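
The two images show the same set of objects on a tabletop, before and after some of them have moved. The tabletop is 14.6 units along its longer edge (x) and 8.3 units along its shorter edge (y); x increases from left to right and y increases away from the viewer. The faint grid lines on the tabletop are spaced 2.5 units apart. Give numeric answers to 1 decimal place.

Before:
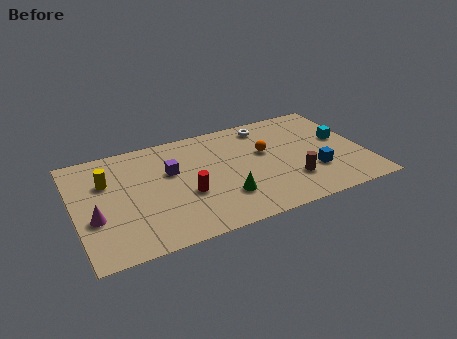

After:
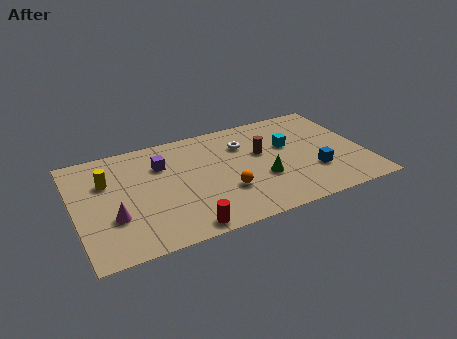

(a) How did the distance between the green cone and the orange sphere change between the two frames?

-1.7

Before: roughly 3.6 units apart; after: 1.9. That's 1.7 units closer together.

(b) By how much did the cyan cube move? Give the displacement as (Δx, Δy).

(-2.7, 0.4)

The cyan cube was at about (13.6, 4.7) and moved to about (10.9, 5.1).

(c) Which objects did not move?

the yellow cylinder and the blue cube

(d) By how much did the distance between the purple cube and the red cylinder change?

+3.0

Before: roughly 2.1 units apart; after: 5.1. That's 3.0 units further apart.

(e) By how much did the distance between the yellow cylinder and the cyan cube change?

-2.7

Before: roughly 11.9 units apart; after: 9.2. That's 2.7 units closer together.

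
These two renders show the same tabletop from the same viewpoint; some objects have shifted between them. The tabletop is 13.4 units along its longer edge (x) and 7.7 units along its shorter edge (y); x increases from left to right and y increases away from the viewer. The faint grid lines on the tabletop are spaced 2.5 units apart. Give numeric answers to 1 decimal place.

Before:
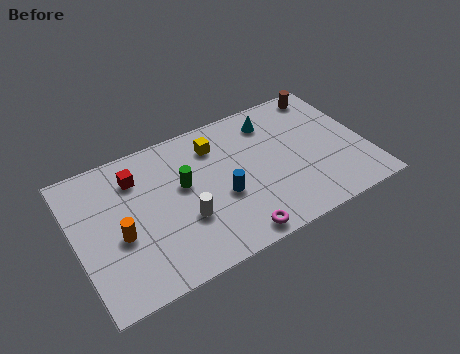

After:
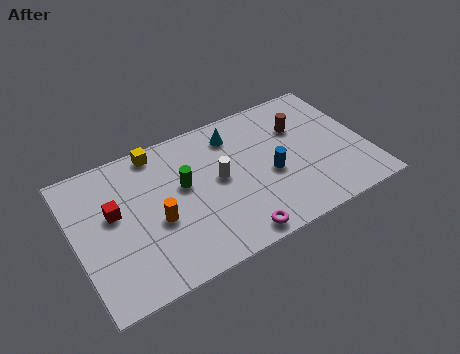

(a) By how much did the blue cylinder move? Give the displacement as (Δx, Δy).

(2.3, 0.2)

The blue cylinder started near (6.6, 3.1) and ended near (8.9, 3.3).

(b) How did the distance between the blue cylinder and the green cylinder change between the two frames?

+2.0

The distance was about 2.1 in the first image and 4.1 in the second, so they moved 2.0 units further apart.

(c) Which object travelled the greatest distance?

the yellow cube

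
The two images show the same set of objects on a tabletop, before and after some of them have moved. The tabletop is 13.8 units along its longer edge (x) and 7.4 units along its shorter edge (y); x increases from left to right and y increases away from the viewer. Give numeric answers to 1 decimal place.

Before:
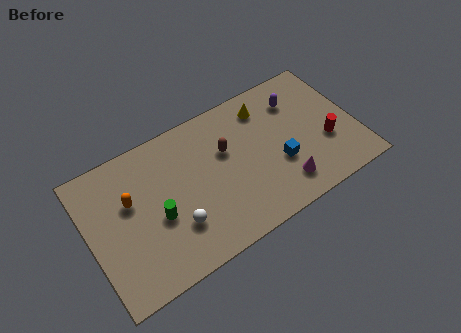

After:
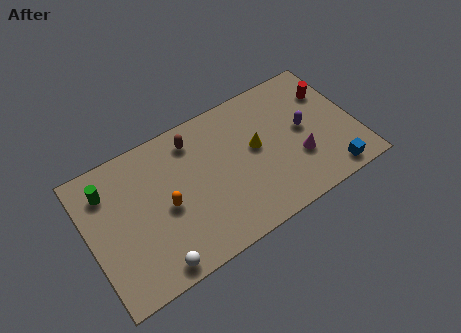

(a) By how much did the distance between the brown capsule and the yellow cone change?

+1.0

The distance was about 2.6 in the first image and 3.6 in the second, so they moved 1.0 units further apart.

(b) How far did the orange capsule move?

2.1

The orange capsule was near (2.2, 4.6) before and (3.9, 3.4) after, so it travelled √(1.7² + 1.2²) ≈ 2.1 units.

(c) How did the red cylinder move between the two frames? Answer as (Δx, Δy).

(0.6, 2.6)

The red cylinder was at about (12.2, 2.7) and moved to about (12.8, 5.3).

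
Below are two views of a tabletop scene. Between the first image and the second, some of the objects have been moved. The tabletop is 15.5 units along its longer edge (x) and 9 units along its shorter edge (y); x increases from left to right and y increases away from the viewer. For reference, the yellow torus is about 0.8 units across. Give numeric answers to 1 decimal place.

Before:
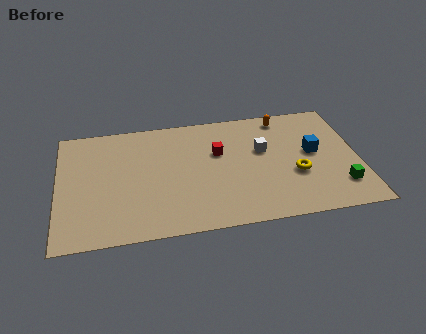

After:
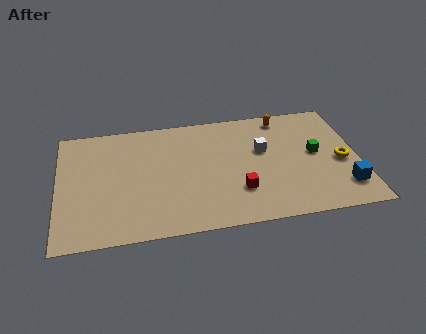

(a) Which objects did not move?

the orange capsule and the white cube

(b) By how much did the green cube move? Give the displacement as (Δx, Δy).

(-1.1, 2.7)

From the two frames, the green cube sits at roughly (14.4, 2.1) before and (13.3, 4.8) after.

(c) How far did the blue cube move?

3.2

From (13.2, 4.9) to (14.6, 2.0), the blue cube covered √(1.4² + 2.9²) ≈ 3.2 units.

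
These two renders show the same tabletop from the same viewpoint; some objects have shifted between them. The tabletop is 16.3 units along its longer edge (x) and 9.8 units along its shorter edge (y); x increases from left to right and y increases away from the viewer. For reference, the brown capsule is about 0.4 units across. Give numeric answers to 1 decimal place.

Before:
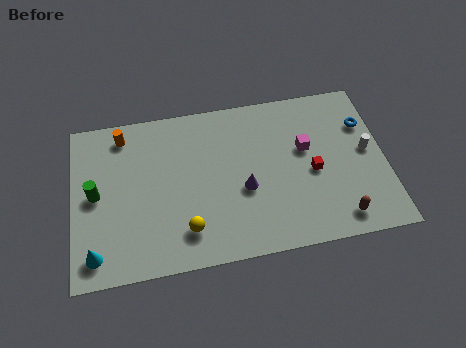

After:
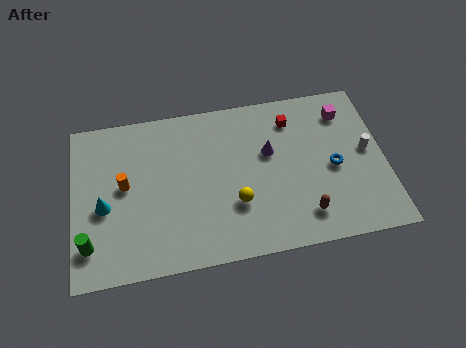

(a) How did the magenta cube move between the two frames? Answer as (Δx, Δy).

(2.2, 1.9)

From the two frames, the magenta cube sits at roughly (12.2, 5.9) before and (14.4, 7.8) after.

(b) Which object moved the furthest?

the red cube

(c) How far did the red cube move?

3.5

From (12.5, 4.4) to (11.6, 7.8), the red cube covered √(0.9² + 3.4²) ≈ 3.5 units.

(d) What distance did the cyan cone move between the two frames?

2.7

The cyan cone was near (1.1, 1.5) before and (1.6, 4.2) after, so it travelled √(0.5² + 2.7²) ≈ 2.7 units.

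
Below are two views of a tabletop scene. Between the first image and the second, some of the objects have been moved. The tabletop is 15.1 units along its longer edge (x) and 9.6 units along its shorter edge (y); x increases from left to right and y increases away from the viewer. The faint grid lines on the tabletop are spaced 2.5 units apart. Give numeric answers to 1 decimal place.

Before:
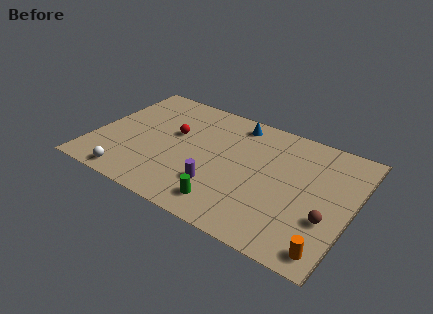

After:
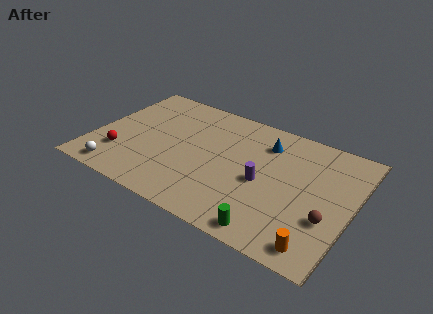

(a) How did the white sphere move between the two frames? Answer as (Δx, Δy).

(-0.8, 0.1)

From the two frames, the white sphere sits at roughly (2.7, 1.0) before and (1.9, 1.1) after.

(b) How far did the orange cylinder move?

0.6

The orange cylinder was near (14.2, 1.2) before and (13.6, 1.2) after, so it travelled √(0.6² + 0.0²) ≈ 0.6 units.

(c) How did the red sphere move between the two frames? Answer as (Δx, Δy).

(-2.7, -3.1)

The red sphere started near (4.5, 5.7) and ended near (1.8, 2.6).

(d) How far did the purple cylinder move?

2.9

The purple cylinder moved from about (7.6, 2.7) to (10.0, 4.3), a distance of √(2.4² + 1.6²) ≈ 2.9.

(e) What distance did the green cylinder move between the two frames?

2.8

The green cylinder moved from about (8.3, 1.6) to (11.0, 1.0), a distance of √(2.7² + 0.6²) ≈ 2.8.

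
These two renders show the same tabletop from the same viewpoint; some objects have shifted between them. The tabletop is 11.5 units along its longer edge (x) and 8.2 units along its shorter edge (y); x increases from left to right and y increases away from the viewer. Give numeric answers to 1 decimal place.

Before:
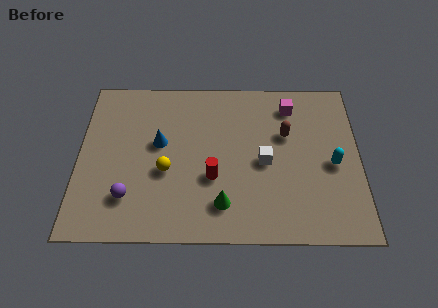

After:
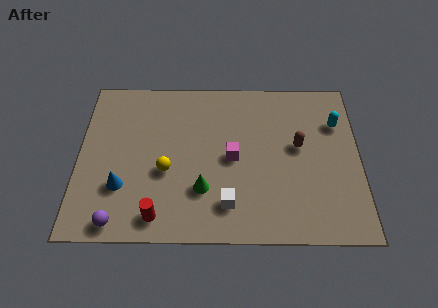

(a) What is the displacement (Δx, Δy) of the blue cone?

(-1.5, -2.2)

The blue cone was at about (3.3, 4.7) and moved to about (1.8, 2.5).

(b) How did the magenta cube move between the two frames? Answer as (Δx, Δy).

(-2.4, -2.7)

From the two frames, the magenta cube sits at roughly (8.7, 6.7) before and (6.3, 4.0) after.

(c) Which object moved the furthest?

the magenta cube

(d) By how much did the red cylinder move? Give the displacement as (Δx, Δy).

(-2.2, -1.9)

The red cylinder started near (5.5, 3.0) and ended near (3.3, 1.1).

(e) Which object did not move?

the yellow sphere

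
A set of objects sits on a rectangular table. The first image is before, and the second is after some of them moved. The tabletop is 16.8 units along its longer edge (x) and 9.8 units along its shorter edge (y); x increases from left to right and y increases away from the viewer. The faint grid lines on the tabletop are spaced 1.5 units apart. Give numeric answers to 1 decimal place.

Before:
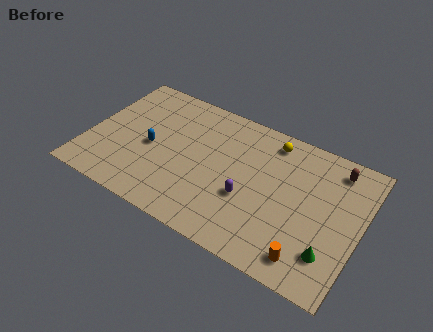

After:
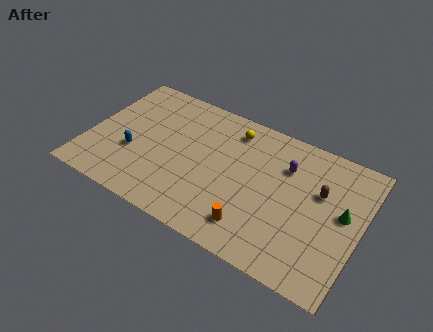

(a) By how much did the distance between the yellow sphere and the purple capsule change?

-1.1

They were about 4.8 units apart before and 3.7 after — 1.1 units closer together.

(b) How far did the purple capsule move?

3.8

From (10.1, 3.7) to (12.0, 7.0), the purple capsule covered √(1.9² + 3.3²) ≈ 3.8 units.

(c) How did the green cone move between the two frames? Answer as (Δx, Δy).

(0.4, 3.0)

The green cone started near (15.3, 2.4) and ended near (15.7, 5.4).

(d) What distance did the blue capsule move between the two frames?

1.3

From (3.9, 4.5) to (2.9, 3.6), the blue capsule covered √(1.0² + 0.9²) ≈ 1.3 units.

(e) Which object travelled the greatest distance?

the purple capsule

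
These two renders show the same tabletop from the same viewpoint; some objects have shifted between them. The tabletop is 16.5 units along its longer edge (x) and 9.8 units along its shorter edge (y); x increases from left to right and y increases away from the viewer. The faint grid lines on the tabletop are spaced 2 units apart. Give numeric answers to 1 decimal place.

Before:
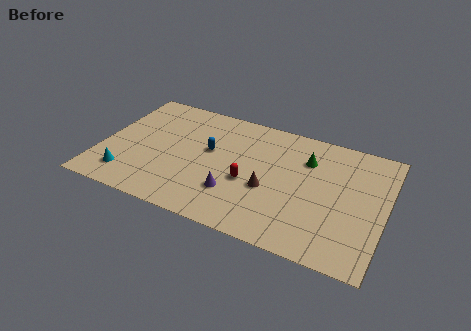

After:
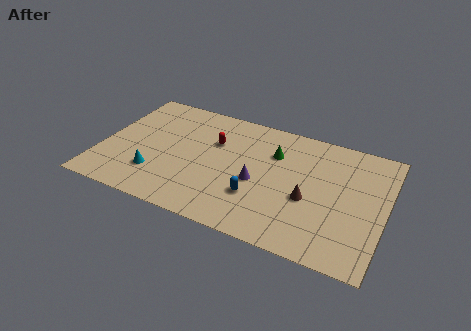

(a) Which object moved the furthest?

the blue capsule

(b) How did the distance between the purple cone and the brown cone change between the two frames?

+0.8

They were about 2.2 units apart before and 3.0 after — 0.8 units further apart.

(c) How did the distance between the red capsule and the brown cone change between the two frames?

+5.1

The distance was about 1.2 in the first image and 6.3 in the second, so they moved 5.1 units further apart.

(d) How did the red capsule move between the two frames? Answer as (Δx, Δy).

(-2.3, 2.5)

The red capsule was at about (8.7, 4.0) and moved to about (6.4, 6.5).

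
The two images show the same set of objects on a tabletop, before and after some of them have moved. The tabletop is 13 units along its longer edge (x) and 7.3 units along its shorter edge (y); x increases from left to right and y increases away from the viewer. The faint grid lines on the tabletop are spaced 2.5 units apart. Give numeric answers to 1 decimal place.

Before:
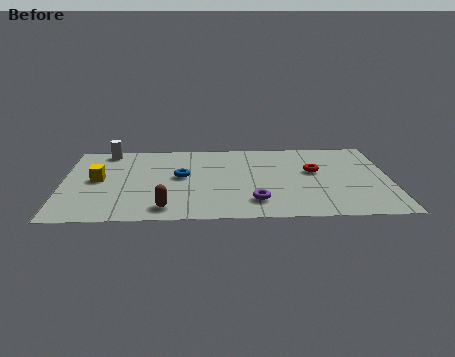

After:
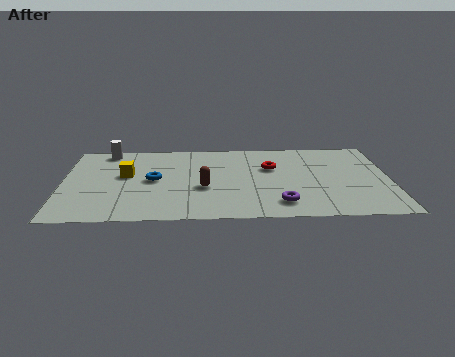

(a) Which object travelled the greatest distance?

the brown capsule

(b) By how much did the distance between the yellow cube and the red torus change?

-2.8

Before: roughly 8.6 units apart; after: 5.8. That's 2.8 units closer together.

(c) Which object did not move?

the white cylinder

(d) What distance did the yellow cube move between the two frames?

1.2

The yellow cube was near (1.4, 3.8) before and (2.5, 4.2) after, so it travelled √(1.1² + 0.4²) ≈ 1.2 units.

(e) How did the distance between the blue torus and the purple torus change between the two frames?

+1.7

The distance was about 3.8 in the first image and 5.5 in the second, so they moved 1.7 units further apart.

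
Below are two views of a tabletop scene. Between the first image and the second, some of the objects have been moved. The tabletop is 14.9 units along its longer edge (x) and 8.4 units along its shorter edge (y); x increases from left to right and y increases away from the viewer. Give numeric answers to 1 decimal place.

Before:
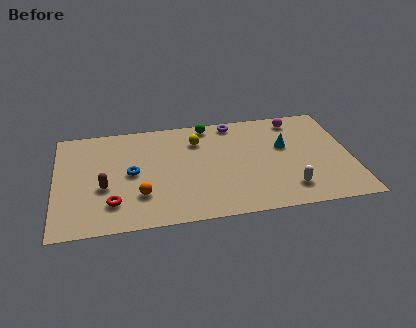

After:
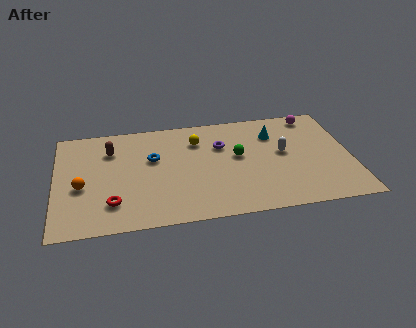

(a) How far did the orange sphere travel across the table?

3.1

The orange sphere moved from about (4.2, 2.4) to (1.3, 3.5), a distance of √(2.9² + 1.1²) ≈ 3.1.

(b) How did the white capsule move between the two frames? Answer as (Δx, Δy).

(-0.1, 2.9)

The white capsule was at about (11.6, 1.7) and moved to about (11.5, 4.6).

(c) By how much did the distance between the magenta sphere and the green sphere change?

+0.3

They were about 4.5 units apart before and 4.8 after — 0.3 units further apart.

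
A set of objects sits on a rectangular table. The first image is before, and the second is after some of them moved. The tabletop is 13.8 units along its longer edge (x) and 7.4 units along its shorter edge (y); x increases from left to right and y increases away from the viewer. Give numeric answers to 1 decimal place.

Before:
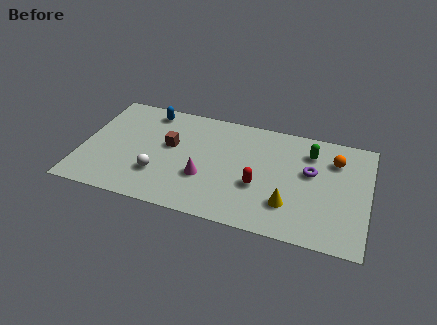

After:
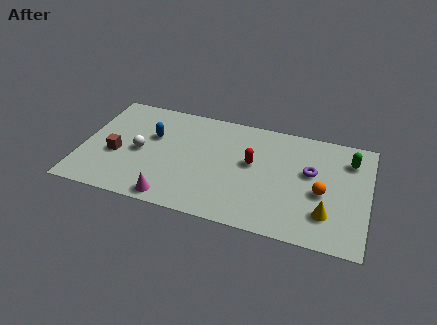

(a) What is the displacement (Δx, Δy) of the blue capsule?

(0.3, -1.7)

The blue capsule was at about (3.0, 6.4) and moved to about (3.3, 4.7).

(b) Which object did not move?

the purple torus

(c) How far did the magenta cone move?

2.3

The magenta cone moved from about (6.0, 2.6) to (4.6, 0.8), a distance of √(1.4² + 1.8²) ≈ 2.3.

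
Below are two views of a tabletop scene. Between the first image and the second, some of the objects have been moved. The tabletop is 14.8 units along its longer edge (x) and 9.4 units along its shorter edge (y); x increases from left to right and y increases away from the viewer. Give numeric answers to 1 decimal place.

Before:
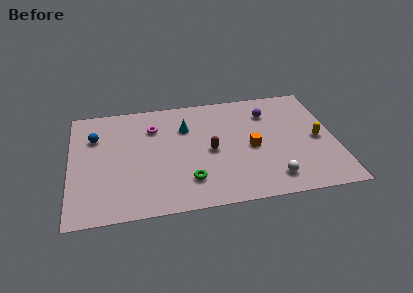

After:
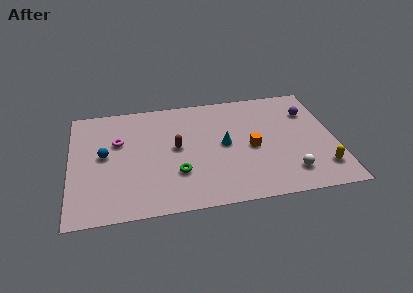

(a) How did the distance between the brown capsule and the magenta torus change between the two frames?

-0.6

They were about 4.0 units apart before and 3.4 after — 0.6 units closer together.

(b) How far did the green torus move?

0.9

The green torus was near (6.5, 2.2) before and (5.9, 2.9) after, so it travelled √(0.6² + 0.7²) ≈ 0.9 units.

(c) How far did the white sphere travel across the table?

1.0

From (11.1, 1.6) to (12.1, 1.9), the white sphere covered √(1.0² + 0.3²) ≈ 1.0 units.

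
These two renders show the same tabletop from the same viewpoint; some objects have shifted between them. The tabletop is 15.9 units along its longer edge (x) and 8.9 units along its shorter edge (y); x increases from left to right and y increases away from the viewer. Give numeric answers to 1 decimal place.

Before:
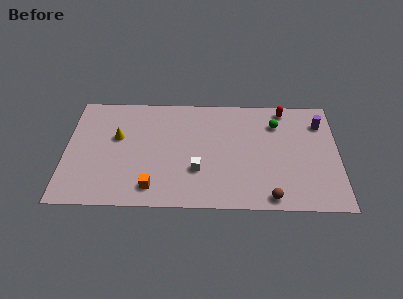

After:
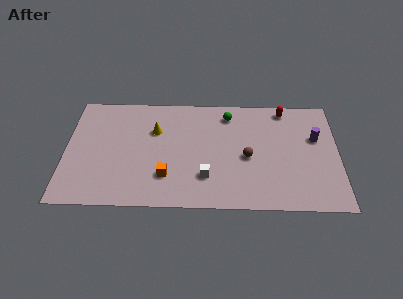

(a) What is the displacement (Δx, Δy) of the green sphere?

(-2.8, 0.7)

From the two frames, the green sphere sits at roughly (12.3, 6.7) before and (9.5, 7.4) after.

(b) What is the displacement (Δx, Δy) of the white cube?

(0.5, -0.5)

The white cube started near (7.7, 2.9) and ended near (8.2, 2.4).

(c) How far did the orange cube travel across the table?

1.2

The orange cube was near (5.1, 1.5) before and (5.9, 2.4) after, so it travelled √(0.8² + 0.9²) ≈ 1.2 units.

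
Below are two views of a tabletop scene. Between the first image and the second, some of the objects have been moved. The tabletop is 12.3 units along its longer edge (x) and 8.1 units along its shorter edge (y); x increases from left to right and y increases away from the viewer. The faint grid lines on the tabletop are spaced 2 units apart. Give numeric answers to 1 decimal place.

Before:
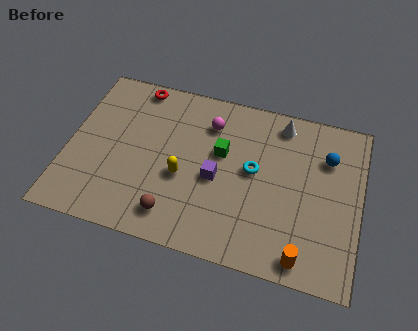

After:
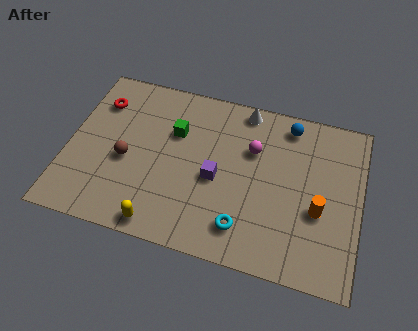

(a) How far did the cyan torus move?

2.8

The cyan torus was near (7.8, 4.4) before and (7.6, 1.6) after, so it travelled √(0.2² + 2.8²) ≈ 2.8 units.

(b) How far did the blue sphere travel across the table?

2.1

From (10.8, 5.8) to (9.1, 7.0), the blue sphere covered √(1.7² + 1.2²) ≈ 2.1 units.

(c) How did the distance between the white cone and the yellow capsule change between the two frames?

+1.8

Before: roughly 5.4 units apart; after: 7.2. That's 1.8 units further apart.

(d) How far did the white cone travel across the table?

1.6

From (8.8, 7.0) to (7.2, 7.3), the white cone covered √(1.6² + 0.3²) ≈ 1.6 units.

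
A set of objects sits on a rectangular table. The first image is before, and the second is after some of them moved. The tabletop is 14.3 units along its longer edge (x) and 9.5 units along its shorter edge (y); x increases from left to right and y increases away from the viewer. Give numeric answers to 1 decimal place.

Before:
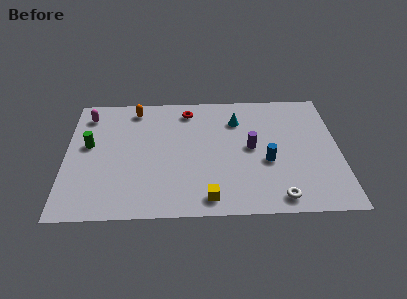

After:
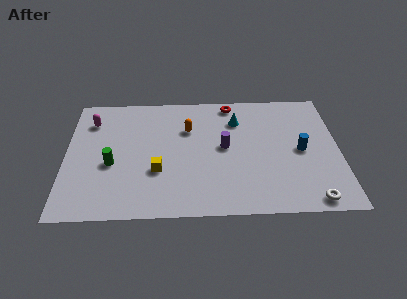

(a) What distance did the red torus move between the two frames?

2.4

The red torus moved from about (6.4, 8.0) to (8.7, 8.5), a distance of √(2.3² + 0.5²) ≈ 2.4.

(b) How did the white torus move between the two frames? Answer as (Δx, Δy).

(1.7, -0.2)

From the two frames, the white torus sits at roughly (11.0, 1.1) before and (12.7, 0.9) after.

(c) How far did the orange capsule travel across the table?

3.3

The orange capsule was near (3.6, 8.2) before and (6.4, 6.5) after, so it travelled √(2.8² + 1.7²) ≈ 3.3 units.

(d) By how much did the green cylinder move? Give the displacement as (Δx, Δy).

(1.2, -1.5)

The green cylinder started near (1.2, 5.4) and ended near (2.4, 3.9).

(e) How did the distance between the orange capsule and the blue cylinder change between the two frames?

-2.0

Before: roughly 8.2 units apart; after: 6.2. That's 2.0 units closer together.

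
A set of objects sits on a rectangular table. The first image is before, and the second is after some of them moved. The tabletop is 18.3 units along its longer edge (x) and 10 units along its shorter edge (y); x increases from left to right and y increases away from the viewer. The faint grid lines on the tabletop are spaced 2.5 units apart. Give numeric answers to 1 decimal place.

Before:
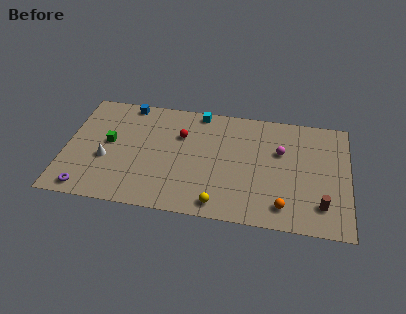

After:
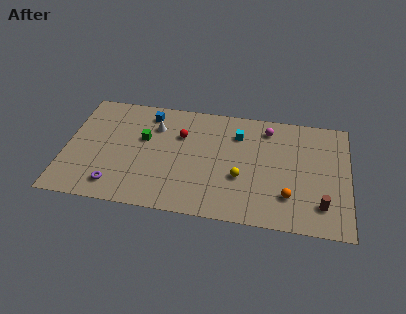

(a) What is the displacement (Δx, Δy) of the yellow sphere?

(1.3, 2.5)

The yellow sphere started near (10.1, 1.2) and ended near (11.4, 3.7).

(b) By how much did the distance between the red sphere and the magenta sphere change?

-0.7

The distance was about 6.5 in the first image and 5.8 in the second, so they moved 0.7 units closer together.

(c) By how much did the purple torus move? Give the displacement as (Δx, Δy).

(1.8, 0.6)

The purple torus was at about (1.6, 1.1) and moved to about (3.4, 1.7).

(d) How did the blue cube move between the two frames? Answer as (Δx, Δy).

(1.4, -0.7)

From the two frames, the blue cube sits at roughly (3.8, 9.1) before and (5.2, 8.4) after.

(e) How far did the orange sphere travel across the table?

0.9

The orange sphere moved from about (14.2, 1.7) to (14.5, 2.6), a distance of √(0.3² + 0.9²) ≈ 0.9.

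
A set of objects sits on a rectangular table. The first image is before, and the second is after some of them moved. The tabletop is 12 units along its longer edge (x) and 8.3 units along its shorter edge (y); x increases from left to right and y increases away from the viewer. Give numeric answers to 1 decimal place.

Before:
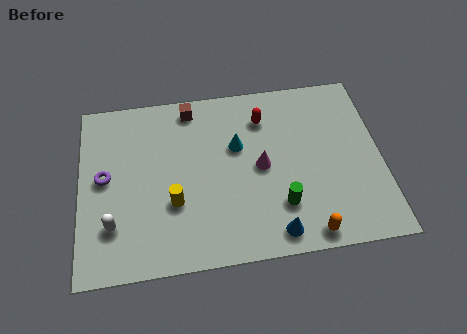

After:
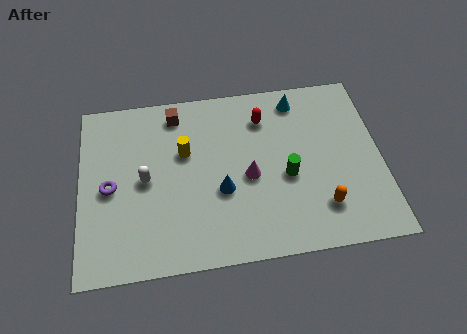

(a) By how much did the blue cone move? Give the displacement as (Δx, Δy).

(-2.0, 2.2)

From the two frames, the blue cone sits at roughly (7.6, 1.0) before and (5.6, 3.2) after.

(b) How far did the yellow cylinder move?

2.4

The yellow cylinder moved from about (3.7, 2.9) to (4.2, 5.2), a distance of √(0.5² + 2.3²) ≈ 2.4.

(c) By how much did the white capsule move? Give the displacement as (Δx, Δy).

(1.3, 1.9)

The white capsule was at about (1.3, 2.2) and moved to about (2.6, 4.1).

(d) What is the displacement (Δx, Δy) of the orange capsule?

(0.6, 1.1)

The orange capsule was at about (8.9, 0.8) and moved to about (9.5, 1.9).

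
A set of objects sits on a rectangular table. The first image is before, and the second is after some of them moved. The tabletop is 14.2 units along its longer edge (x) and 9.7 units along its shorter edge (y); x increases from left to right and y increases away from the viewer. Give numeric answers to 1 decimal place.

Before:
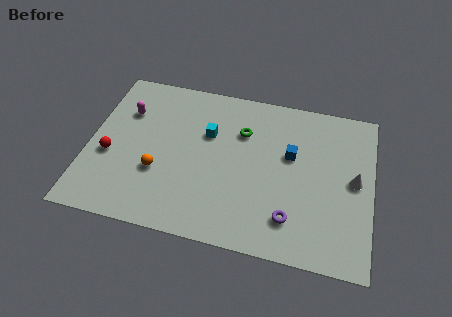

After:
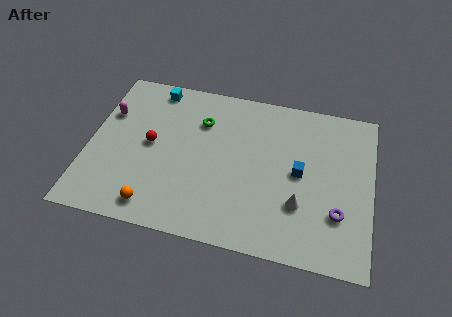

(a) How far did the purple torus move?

2.4

The purple torus moved from about (10.3, 2.1) to (12.6, 2.9), a distance of √(2.3² + 0.8²) ≈ 2.4.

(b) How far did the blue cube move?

1.1

From (10.1, 5.9) to (10.6, 4.9), the blue cube covered √(0.5² + 1.0²) ≈ 1.1 units.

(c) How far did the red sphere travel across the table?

2.3

The red sphere was near (1.1, 3.9) before and (3.1, 5.0) after, so it travelled √(2.0² + 1.1²) ≈ 2.3 units.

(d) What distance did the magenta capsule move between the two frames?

0.9

The magenta capsule was near (1.7, 6.8) before and (0.8, 6.5) after, so it travelled √(0.9² + 0.3²) ≈ 0.9 units.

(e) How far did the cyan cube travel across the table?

3.7

The cyan cube moved from about (5.9, 6.3) to (3.0, 8.6), a distance of √(2.9² + 2.3²) ≈ 3.7.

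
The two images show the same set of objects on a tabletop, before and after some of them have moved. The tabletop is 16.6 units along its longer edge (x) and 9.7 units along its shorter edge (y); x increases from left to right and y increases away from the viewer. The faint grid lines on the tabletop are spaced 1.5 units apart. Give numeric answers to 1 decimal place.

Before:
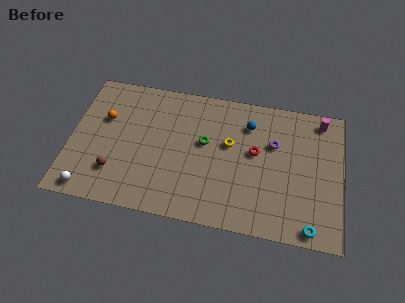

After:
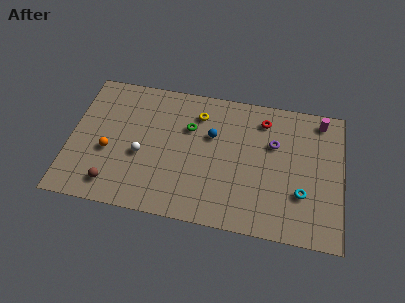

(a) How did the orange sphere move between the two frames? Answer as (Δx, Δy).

(0.4, -2.3)

The orange sphere was at about (2.0, 6.2) and moved to about (2.4, 3.9).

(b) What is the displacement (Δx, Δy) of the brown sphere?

(-0.1, -0.9)

The brown sphere started near (2.9, 2.5) and ended near (2.8, 1.6).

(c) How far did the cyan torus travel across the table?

2.3

From (14.8, 0.9) to (14.2, 3.1), the cyan torus covered √(0.6² + 2.2²) ≈ 2.3 units.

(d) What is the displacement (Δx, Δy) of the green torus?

(-1.0, 0.9)

The green torus was at about (8.2, 5.6) and moved to about (7.2, 6.5).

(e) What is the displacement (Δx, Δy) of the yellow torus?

(-2.0, 1.8)

The yellow torus started near (9.7, 5.8) and ended near (7.7, 7.6).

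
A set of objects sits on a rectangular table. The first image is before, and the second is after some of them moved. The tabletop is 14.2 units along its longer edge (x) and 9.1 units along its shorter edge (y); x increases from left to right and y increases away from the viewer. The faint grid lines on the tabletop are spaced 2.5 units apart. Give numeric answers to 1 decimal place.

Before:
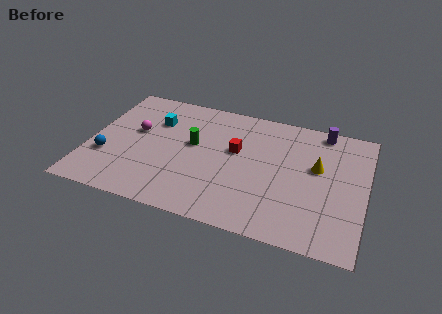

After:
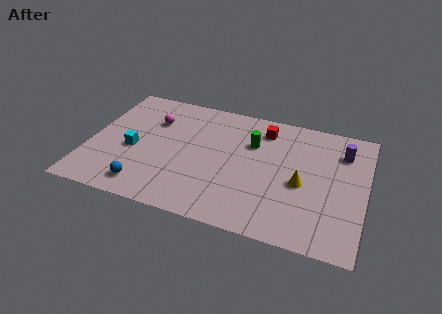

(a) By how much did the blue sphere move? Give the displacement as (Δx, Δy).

(2.2, -1.6)

From the two frames, the blue sphere sits at roughly (1.0, 3.0) before and (3.2, 1.4) after.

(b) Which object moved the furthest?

the green cylinder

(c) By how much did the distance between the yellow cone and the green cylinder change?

-2.9

Before: roughly 6.4 units apart; after: 3.5. That's 2.9 units closer together.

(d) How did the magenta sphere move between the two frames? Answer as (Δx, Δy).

(0.8, 1.1)

The magenta sphere was at about (2.3, 5.3) and moved to about (3.1, 6.4).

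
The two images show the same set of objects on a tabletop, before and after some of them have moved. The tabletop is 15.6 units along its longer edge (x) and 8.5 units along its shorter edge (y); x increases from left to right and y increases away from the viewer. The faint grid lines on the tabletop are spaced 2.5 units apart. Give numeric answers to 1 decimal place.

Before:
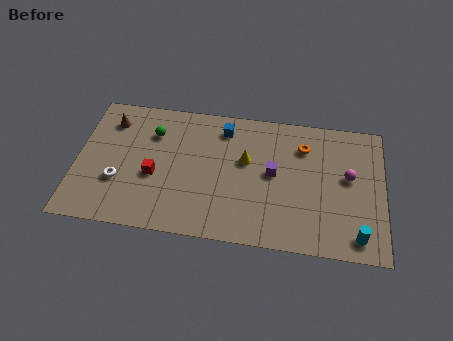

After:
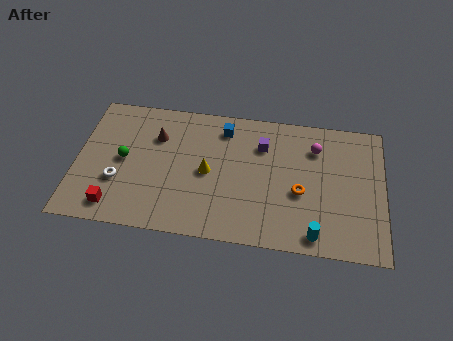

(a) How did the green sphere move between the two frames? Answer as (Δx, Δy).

(-1.4, -1.9)

The green sphere started near (3.8, 6.2) and ended near (2.4, 4.3).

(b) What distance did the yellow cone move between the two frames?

2.1

The yellow cone was near (8.6, 5.1) before and (6.7, 4.1) after, so it travelled √(1.9² + 1.0²) ≈ 2.1 units.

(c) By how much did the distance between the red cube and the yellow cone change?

+0.5

Before: roughly 4.9 units apart; after: 5.4. That's 0.5 units further apart.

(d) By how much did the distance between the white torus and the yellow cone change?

-2.1

Before: roughly 6.8 units apart; after: 4.7. That's 2.1 units closer together.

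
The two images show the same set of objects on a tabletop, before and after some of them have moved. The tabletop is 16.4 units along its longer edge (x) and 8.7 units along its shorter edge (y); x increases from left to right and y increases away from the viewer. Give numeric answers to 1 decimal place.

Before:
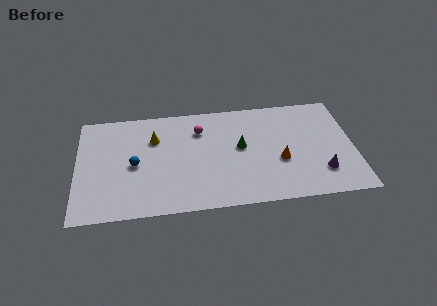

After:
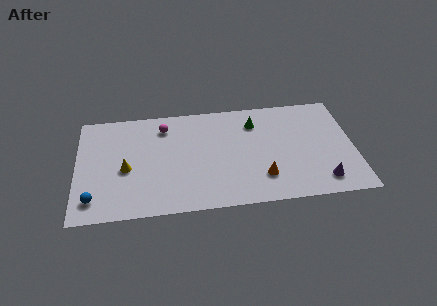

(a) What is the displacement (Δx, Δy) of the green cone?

(0.9, 1.9)

From the two frames, the green cone sits at roughly (9.7, 4.8) before and (10.6, 6.7) after.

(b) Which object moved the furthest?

the blue sphere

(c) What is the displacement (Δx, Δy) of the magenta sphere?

(-2.1, 0.5)

From the two frames, the magenta sphere sits at roughly (7.3, 6.5) before and (5.2, 7.0) after.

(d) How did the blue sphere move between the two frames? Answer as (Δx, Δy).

(-2.4, -2.5)

The blue sphere started near (3.4, 4.1) and ended near (1.0, 1.6).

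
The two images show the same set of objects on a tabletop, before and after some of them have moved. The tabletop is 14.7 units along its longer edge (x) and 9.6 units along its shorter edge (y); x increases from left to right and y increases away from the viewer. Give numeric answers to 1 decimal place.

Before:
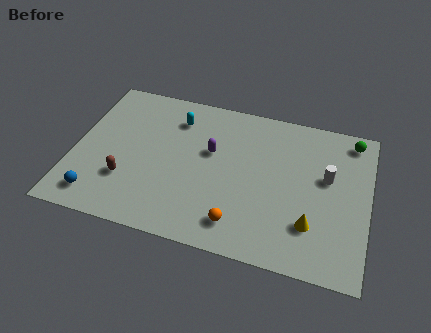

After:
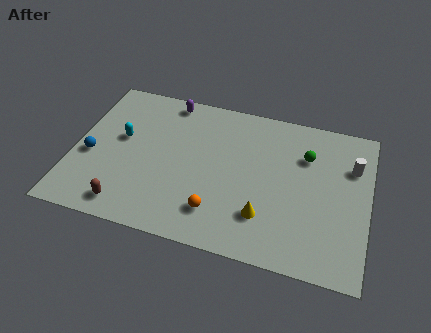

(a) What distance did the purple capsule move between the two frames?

3.7

The purple capsule moved from about (6.8, 5.8) to (4.4, 8.6), a distance of √(2.4² + 2.8²) ≈ 3.7.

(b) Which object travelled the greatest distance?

the purple capsule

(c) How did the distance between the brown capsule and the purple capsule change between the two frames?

+2.5

They were about 4.9 units apart before and 7.4 after — 2.5 units further apart.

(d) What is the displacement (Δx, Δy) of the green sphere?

(-2.2, -1.6)

The green sphere was at about (13.7, 8.4) and moved to about (11.5, 6.8).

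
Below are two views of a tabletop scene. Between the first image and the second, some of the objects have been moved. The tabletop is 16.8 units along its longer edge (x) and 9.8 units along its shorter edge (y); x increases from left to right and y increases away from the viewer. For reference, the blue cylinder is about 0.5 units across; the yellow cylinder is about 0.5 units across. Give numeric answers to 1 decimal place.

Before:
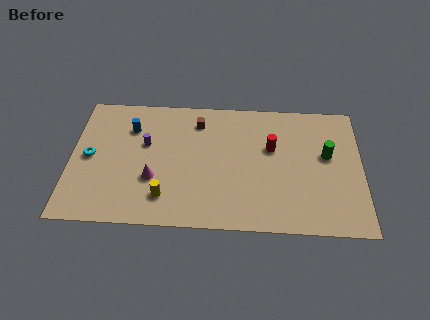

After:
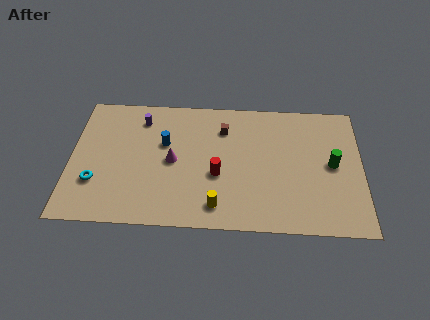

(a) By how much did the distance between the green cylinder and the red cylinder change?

+3.5

They were about 3.2 units apart before and 6.7 after — 3.5 units further apart.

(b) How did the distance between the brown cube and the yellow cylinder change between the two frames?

-0.3

The distance was about 6.1 in the first image and 5.8 in the second, so they moved 0.3 units closer together.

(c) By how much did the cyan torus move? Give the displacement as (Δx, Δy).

(0.4, -1.9)

From the two frames, the cyan torus sits at roughly (1.1, 4.9) before and (1.5, 3.0) after.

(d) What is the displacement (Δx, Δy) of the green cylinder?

(0.3, -0.7)

The green cylinder started near (14.8, 5.7) and ended near (15.1, 5.0).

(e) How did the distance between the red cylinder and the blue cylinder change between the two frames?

-4.5

Before: roughly 8.3 units apart; after: 3.8. That's 4.5 units closer together.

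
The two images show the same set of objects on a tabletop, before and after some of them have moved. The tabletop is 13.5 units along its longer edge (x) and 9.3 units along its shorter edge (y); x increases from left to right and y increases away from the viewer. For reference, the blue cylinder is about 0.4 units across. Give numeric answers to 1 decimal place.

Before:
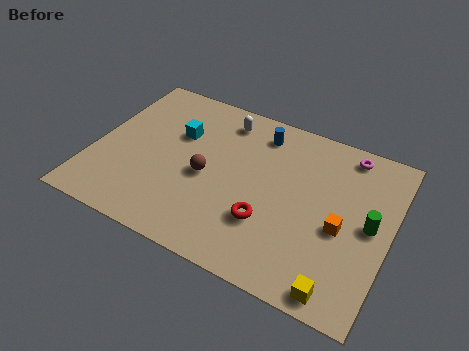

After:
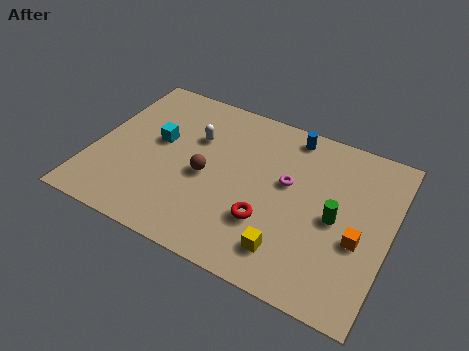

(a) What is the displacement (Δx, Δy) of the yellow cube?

(-2.4, 0.9)

The yellow cube started near (11.7, 0.9) and ended near (9.3, 1.8).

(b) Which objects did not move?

the red torus and the brown sphere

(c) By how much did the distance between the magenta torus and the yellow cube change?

-3.7

Before: roughly 7.3 units apart; after: 3.6. That's 3.7 units closer together.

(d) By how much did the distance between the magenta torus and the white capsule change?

-1.2

The distance was about 5.7 in the first image and 4.5 in the second, so they moved 1.2 units closer together.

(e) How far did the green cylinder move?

1.5

From (12.6, 4.7) to (11.1, 4.4), the green cylinder covered √(1.5² + 0.3²) ≈ 1.5 units.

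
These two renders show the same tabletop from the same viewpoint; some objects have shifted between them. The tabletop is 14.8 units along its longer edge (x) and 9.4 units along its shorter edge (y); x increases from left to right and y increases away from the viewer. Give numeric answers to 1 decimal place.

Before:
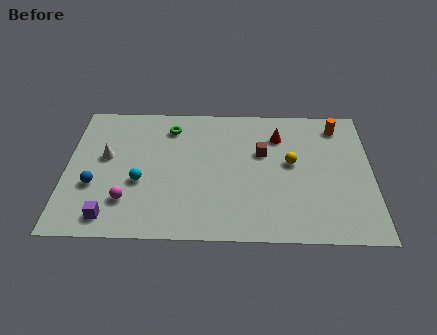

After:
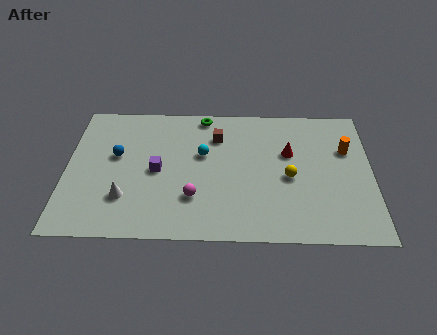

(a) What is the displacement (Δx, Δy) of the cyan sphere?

(3.0, 2.0)

The cyan sphere was at about (3.6, 3.7) and moved to about (6.6, 5.7).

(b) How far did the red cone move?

1.3

The red cone moved from about (10.3, 7.1) to (10.8, 5.9), a distance of √(0.5² + 1.2²) ≈ 1.3.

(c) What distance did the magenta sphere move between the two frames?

3.2

The magenta sphere moved from about (3.0, 2.4) to (6.2, 2.7), a distance of √(3.2² + 0.3²) ≈ 3.2.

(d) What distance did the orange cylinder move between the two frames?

1.7

The orange cylinder was near (13.2, 7.9) before and (13.6, 6.2) after, so it travelled √(0.4² + 1.7²) ≈ 1.7 units.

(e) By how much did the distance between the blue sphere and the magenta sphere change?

+2.8

Before: roughly 1.9 units apart; after: 4.7. That's 2.8 units further apart.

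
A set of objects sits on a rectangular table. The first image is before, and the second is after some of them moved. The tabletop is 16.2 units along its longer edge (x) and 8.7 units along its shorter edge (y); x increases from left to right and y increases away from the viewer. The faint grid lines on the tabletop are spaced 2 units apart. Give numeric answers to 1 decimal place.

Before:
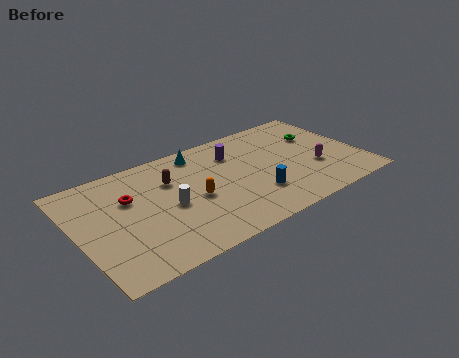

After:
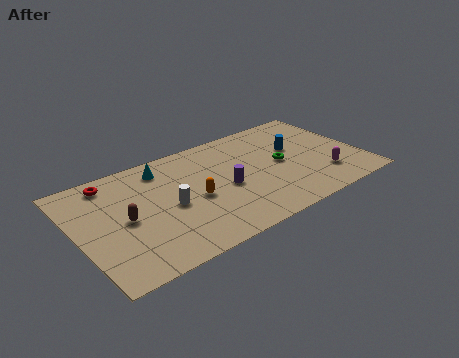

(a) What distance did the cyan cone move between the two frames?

2.2

From (7.4, 7.5) to (5.2, 7.2), the cyan cone covered √(2.2² + 0.3²) ≈ 2.2 units.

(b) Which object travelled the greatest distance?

the blue cylinder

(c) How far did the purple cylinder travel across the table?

2.8

The purple cylinder moved from about (9.3, 6.5) to (8.3, 3.9), a distance of √(1.0² + 2.6²) ≈ 2.8.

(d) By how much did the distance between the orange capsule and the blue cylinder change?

+2.8

The distance was about 3.6 in the first image and 6.4 in the second, so they moved 2.8 units further apart.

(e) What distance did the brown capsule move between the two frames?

3.4

The brown capsule moved from about (5.5, 6.0) to (2.6, 4.2), a distance of √(2.9² + 1.8²) ≈ 3.4.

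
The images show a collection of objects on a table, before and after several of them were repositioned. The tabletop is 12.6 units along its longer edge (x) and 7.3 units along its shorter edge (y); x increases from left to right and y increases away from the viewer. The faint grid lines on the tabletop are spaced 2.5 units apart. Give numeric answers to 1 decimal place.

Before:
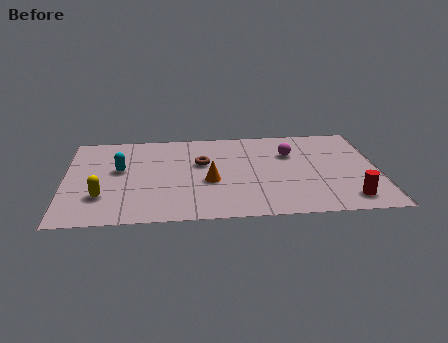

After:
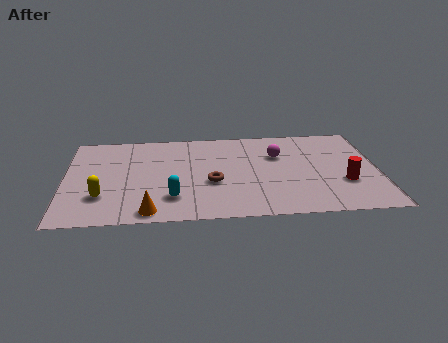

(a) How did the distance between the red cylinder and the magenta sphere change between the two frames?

-0.9

The distance was about 4.4 in the first image and 3.5 in the second, so they moved 0.9 units closer together.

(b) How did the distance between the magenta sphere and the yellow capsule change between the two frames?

-0.5

Before: roughly 8.1 units apart; after: 7.6. That's 0.5 units closer together.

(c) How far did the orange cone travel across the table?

3.3

From (5.8, 3.0) to (3.4, 0.8), the orange cone covered √(2.4² + 2.2²) ≈ 3.3 units.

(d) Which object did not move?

the yellow capsule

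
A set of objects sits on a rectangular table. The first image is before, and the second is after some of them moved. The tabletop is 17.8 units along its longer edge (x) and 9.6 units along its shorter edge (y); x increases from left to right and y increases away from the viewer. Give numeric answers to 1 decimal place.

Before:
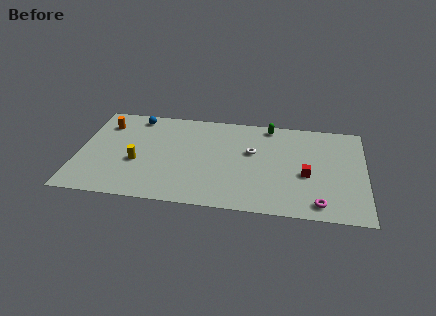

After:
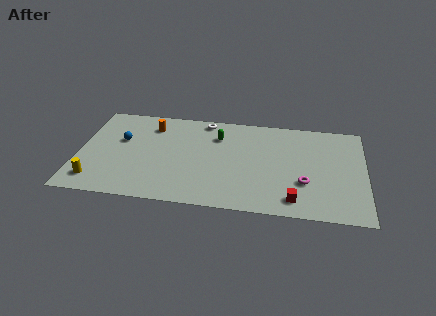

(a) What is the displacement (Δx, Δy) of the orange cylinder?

(2.9, 0.2)

The orange cylinder started near (1.5, 7.4) and ended near (4.4, 7.6).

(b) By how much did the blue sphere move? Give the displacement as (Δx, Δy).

(-0.8, -2.5)

From the two frames, the blue sphere sits at roughly (3.4, 8.4) before and (2.6, 5.9) after.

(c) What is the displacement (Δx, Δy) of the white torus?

(-3.1, 2.8)

From the two frames, the white torus sits at roughly (10.8, 5.8) before and (7.7, 8.6) after.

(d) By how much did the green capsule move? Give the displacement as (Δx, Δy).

(-3.2, -1.5)

From the two frames, the green capsule sits at roughly (11.8, 8.6) before and (8.6, 7.1) after.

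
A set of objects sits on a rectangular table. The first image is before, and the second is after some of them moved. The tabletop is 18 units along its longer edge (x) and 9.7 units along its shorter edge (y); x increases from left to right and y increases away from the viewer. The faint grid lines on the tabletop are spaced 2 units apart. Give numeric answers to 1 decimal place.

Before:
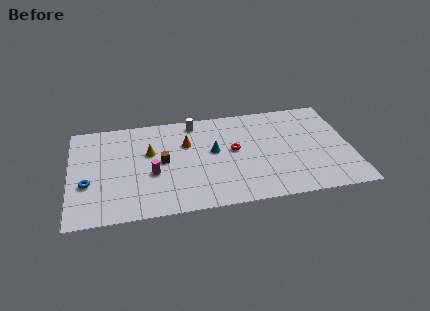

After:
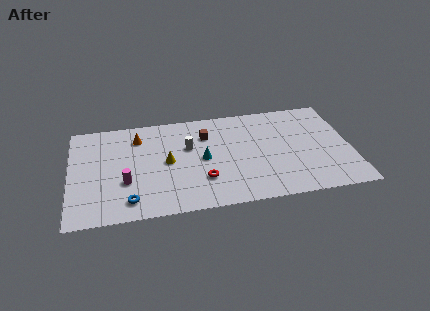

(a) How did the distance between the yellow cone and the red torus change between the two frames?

-2.4

The distance was about 5.4 in the first image and 3.0 in the second, so they moved 2.4 units closer together.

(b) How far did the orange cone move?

3.3

The orange cone was near (7.5, 6.5) before and (4.4, 7.6) after, so it travelled √(3.1² + 1.1²) ≈ 3.3 units.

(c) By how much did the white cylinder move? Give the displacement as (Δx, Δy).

(-0.5, -2.4)

From the two frames, the white cylinder sits at roughly (8.1, 8.5) before and (7.6, 6.1) after.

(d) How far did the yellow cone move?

1.6

From (5.1, 6.0) to (6.2, 4.9), the yellow cone covered √(1.1² + 1.1²) ≈ 1.6 units.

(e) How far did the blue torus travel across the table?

3.3

The blue torus moved from about (1.1, 3.6) to (3.7, 1.6), a distance of √(2.6² + 2.0²) ≈ 3.3.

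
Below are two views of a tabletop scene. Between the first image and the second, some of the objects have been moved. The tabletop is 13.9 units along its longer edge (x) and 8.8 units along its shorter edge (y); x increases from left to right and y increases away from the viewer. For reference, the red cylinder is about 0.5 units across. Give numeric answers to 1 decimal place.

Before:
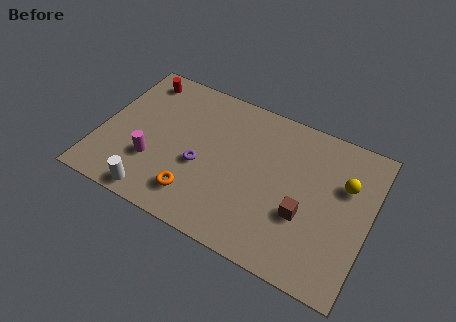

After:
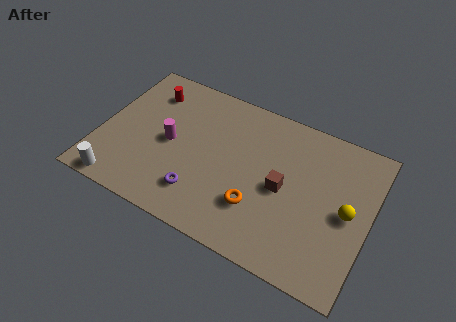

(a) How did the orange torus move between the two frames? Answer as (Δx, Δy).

(3.1, 0.8)

The orange torus started near (5.3, 1.8) and ended near (8.4, 2.6).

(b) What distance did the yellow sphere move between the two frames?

1.5

The yellow sphere moved from about (12.5, 5.8) to (12.8, 4.3), a distance of √(0.3² + 1.5²) ≈ 1.5.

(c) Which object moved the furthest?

the orange torus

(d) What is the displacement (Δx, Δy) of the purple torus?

(0.2, -1.6)

The purple torus started near (5.3, 3.6) and ended near (5.5, 2.0).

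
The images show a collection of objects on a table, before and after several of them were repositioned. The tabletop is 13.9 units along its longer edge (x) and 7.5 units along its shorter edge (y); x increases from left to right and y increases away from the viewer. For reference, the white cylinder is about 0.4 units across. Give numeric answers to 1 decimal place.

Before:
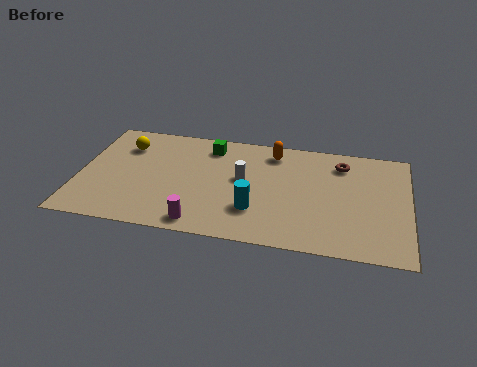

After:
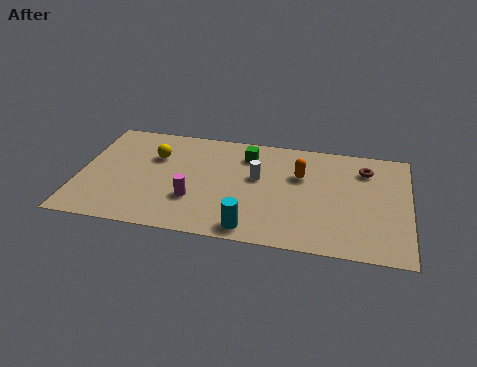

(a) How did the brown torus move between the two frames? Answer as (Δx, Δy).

(1.0, -0.2)

The brown torus started near (11.0, 6.0) and ended near (12.0, 5.8).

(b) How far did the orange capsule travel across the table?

1.8

From (8.1, 6.3) to (9.3, 4.9), the orange capsule covered √(1.2² + 1.4²) ≈ 1.8 units.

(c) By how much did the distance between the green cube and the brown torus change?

-0.6

Before: roughly 5.6 units apart; after: 5.0. That's 0.6 units closer together.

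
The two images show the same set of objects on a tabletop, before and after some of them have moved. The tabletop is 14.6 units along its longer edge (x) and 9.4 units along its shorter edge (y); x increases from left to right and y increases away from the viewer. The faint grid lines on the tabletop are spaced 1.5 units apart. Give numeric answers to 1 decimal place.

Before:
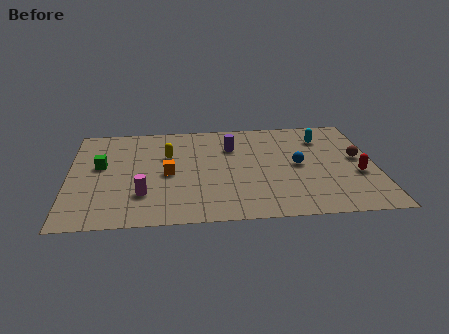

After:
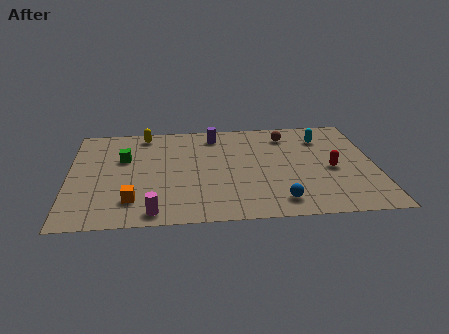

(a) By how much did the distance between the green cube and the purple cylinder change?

-1.6

The distance was about 6.4 in the first image and 4.8 in the second, so they moved 1.6 units closer together.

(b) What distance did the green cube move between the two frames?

1.3

From (1.5, 5.4) to (2.6, 6.0), the green cube covered √(1.1² + 0.6²) ≈ 1.3 units.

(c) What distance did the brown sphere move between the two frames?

4.1

The brown sphere moved from about (13.8, 5.1) to (10.5, 7.6), a distance of √(3.3² + 2.5²) ≈ 4.1.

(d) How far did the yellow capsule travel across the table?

2.5

The yellow capsule was near (4.7, 6.1) before and (3.6, 8.3) after, so it travelled √(1.1² + 2.2²) ≈ 2.5 units.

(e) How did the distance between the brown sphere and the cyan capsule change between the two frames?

-0.9

Before: roughly 2.6 units apart; after: 1.7. That's 0.9 units closer together.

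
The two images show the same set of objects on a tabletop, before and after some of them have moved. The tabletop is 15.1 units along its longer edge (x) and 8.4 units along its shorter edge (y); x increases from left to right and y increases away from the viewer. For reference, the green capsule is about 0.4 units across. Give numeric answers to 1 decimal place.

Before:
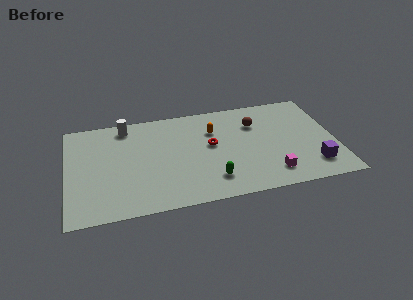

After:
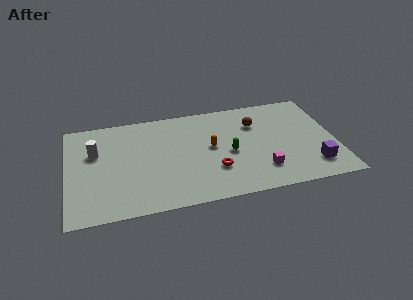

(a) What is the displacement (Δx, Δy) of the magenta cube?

(-0.5, 0.4)

The magenta cube started near (11.3, 1.6) and ended near (10.8, 2.0).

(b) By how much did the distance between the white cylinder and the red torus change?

+1.8

Before: roughly 5.4 units apart; after: 7.2. That's 1.8 units further apart.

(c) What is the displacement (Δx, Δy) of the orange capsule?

(-0.2, -1.4)

From the two frames, the orange capsule sits at roughly (8.3, 5.9) before and (8.1, 4.5) after.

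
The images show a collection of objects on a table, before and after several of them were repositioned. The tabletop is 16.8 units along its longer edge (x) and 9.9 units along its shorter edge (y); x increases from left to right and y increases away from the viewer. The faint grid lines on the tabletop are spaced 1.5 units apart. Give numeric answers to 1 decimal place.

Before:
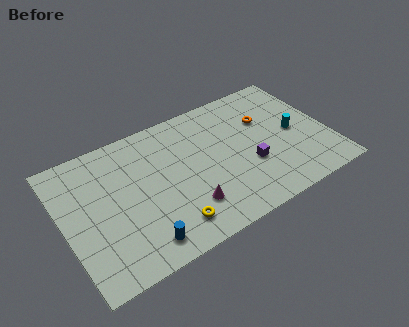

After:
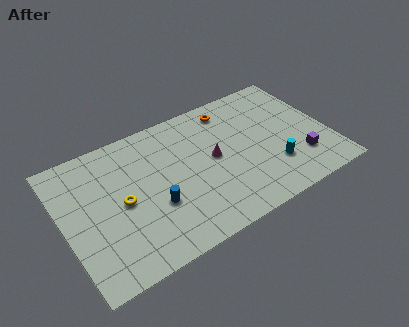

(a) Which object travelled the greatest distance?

the yellow torus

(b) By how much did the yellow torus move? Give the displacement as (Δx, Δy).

(-2.6, 3.0)

The yellow torus was at about (6.2, 1.8) and moved to about (3.6, 4.8).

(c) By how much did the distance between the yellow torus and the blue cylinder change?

+0.3

They were about 1.9 units apart before and 2.2 after — 0.3 units further apart.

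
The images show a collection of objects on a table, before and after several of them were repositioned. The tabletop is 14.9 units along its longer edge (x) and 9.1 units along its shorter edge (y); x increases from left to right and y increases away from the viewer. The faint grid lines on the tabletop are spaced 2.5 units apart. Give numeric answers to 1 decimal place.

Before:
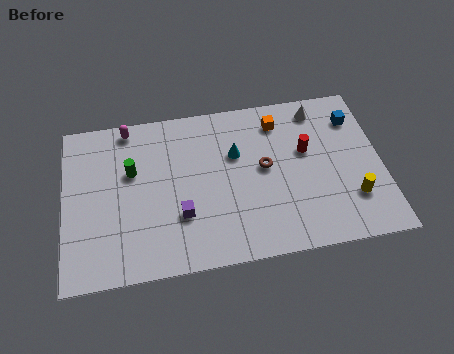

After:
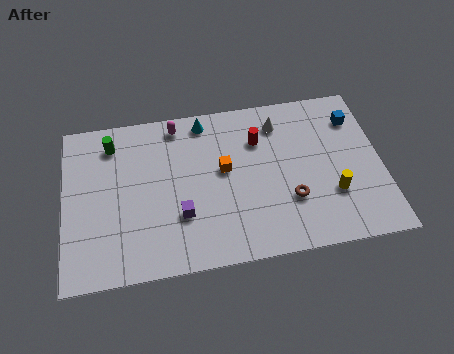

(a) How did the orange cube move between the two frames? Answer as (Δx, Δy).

(-2.7, -2.3)

The orange cube started near (10.2, 7.4) and ended near (7.5, 5.1).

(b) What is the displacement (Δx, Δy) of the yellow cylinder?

(-0.9, 0.4)

The yellow cylinder started near (13.4, 2.5) and ended near (12.5, 2.9).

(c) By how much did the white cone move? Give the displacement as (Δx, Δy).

(-1.9, -0.5)

The white cone started near (12.1, 7.8) and ended near (10.2, 7.3).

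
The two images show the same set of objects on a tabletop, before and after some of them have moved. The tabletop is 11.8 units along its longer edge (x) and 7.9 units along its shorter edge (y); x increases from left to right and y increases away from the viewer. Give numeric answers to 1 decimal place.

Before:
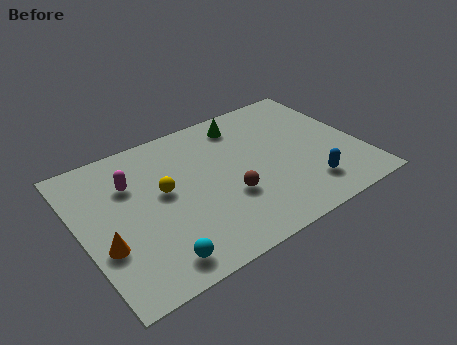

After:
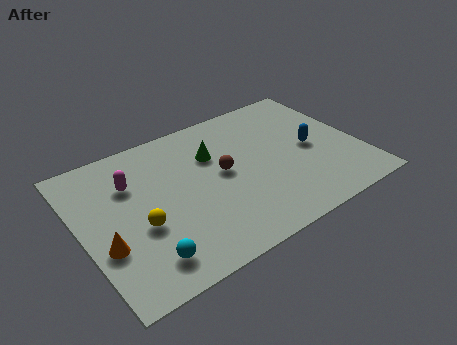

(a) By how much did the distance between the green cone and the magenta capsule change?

-1.6

The distance was about 5.1 in the first image and 3.5 in the second, so they moved 1.6 units closer together.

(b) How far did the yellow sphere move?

1.8

The yellow sphere moved from about (3.5, 4.4) to (2.3, 3.1), a distance of √(1.2² + 1.3²) ≈ 1.8.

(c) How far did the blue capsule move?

2.2

The blue capsule was near (9.2, 1.7) before and (9.8, 3.8) after, so it travelled √(0.6² + 2.1²) ≈ 2.2 units.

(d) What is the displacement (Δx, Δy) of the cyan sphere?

(-0.4, 0.3)

The cyan sphere started near (2.6, 1.1) and ended near (2.2, 1.4).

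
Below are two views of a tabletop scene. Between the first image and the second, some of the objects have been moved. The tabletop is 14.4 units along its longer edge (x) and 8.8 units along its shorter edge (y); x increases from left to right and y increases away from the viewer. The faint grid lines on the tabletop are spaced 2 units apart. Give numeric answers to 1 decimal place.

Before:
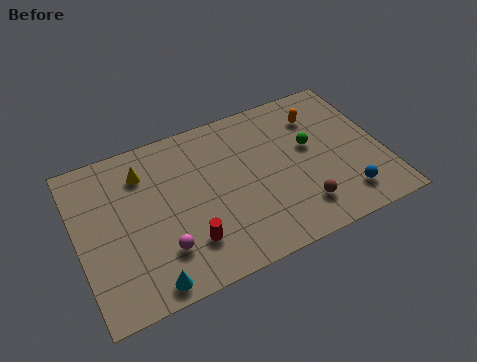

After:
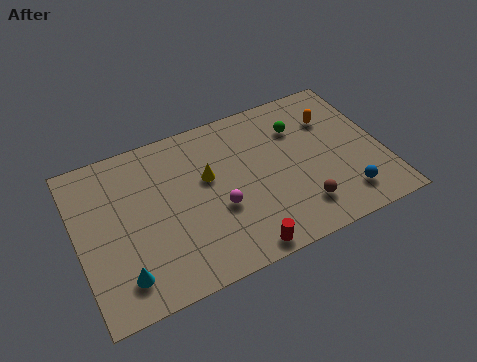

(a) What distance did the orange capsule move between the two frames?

0.7

The orange capsule was near (11.7, 6.7) before and (12.3, 6.3) after, so it travelled √(0.6² + 0.4²) ≈ 0.7 units.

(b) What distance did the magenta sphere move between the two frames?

3.0

From (3.7, 2.3) to (6.5, 3.4), the magenta sphere covered √(2.8² + 1.1²) ≈ 3.0 units.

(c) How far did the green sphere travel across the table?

1.4

The green sphere was near (11.1, 5.1) before and (10.7, 6.4) after, so it travelled √(0.4² + 1.3²) ≈ 1.4 units.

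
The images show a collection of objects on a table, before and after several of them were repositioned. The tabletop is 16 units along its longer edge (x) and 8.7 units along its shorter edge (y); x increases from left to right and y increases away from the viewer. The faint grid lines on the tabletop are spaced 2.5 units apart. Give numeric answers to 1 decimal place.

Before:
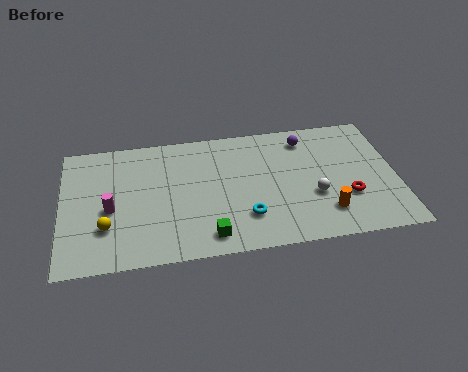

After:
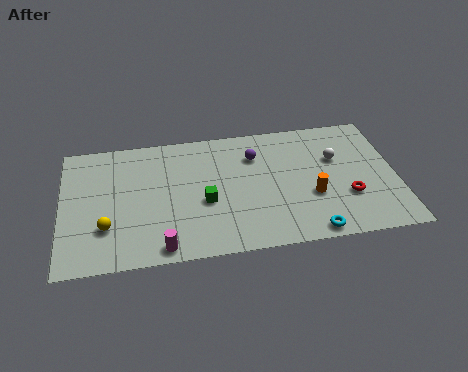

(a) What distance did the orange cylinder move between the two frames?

1.3

From (12.5, 2.0) to (11.9, 3.2), the orange cylinder covered √(0.6² + 1.2²) ≈ 1.3 units.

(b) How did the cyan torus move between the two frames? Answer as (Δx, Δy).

(3.0, -1.5)

The cyan torus started near (8.7, 2.3) and ended near (11.7, 0.8).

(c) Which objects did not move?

the yellow sphere and the red torus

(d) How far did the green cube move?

2.3

The green cube moved from about (6.9, 1.3) to (6.8, 3.6), a distance of √(0.1² + 2.3²) ≈ 2.3.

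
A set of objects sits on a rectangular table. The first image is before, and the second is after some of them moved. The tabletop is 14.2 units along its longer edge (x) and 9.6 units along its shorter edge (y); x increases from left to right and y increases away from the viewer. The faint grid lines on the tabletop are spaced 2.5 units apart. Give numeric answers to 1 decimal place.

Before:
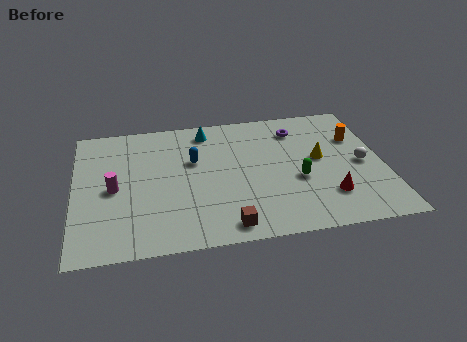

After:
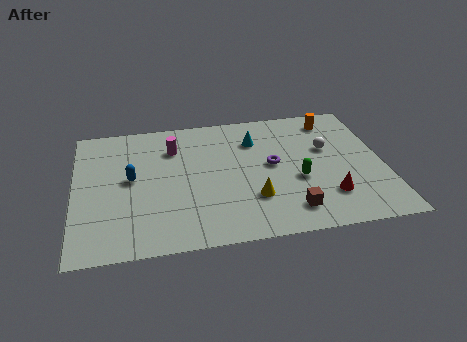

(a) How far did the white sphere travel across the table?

2.1

The white sphere was near (13.2, 4.5) before and (11.7, 5.9) after, so it travelled √(1.5² + 1.4²) ≈ 2.1 units.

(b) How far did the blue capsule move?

3.0

From (5.5, 6.0) to (2.6, 5.1), the blue capsule covered √(2.9² + 0.9²) ≈ 3.0 units.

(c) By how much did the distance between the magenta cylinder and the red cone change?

-1.6

They were about 9.9 units apart before and 8.3 after — 1.6 units closer together.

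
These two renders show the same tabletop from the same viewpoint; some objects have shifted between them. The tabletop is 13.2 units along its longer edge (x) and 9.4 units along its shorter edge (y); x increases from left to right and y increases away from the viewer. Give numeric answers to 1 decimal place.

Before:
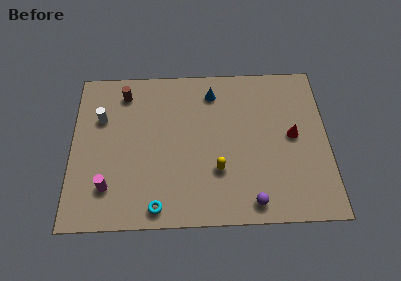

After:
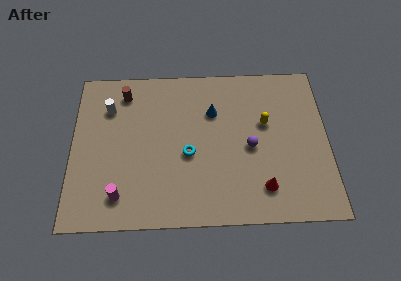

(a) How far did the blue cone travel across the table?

1.2

The blue cone was near (7.3, 7.7) before and (7.3, 6.5) after, so it travelled √(0.0² + 1.2²) ≈ 1.2 units.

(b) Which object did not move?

the brown cylinder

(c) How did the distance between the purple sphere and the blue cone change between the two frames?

-4.0

The distance was about 6.9 in the first image and 2.9 in the second, so they moved 4.0 units closer together.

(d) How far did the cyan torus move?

3.4

From (4.4, 1.0) to (6.0, 4.0), the cyan torus covered √(1.6² + 3.0²) ≈ 3.4 units.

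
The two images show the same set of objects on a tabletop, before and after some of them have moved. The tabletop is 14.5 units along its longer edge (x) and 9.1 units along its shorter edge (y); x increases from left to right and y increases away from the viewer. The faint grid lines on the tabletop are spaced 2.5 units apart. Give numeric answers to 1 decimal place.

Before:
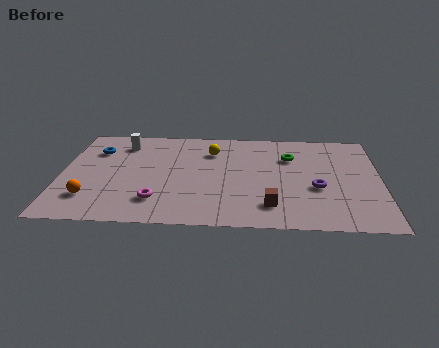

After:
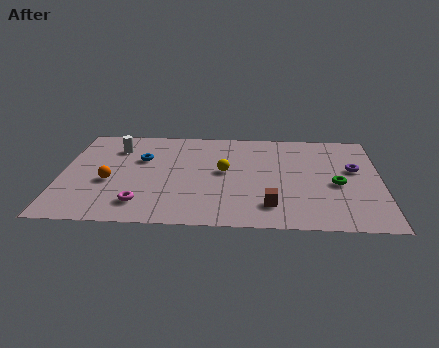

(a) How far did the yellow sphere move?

2.0

The yellow sphere was near (6.8, 6.8) before and (7.4, 4.9) after, so it travelled √(0.6² + 1.9²) ≈ 2.0 units.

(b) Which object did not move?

the brown cube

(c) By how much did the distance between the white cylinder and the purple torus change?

+1.4

The distance was about 9.6 in the first image and 11.0 in the second, so they moved 1.4 units further apart.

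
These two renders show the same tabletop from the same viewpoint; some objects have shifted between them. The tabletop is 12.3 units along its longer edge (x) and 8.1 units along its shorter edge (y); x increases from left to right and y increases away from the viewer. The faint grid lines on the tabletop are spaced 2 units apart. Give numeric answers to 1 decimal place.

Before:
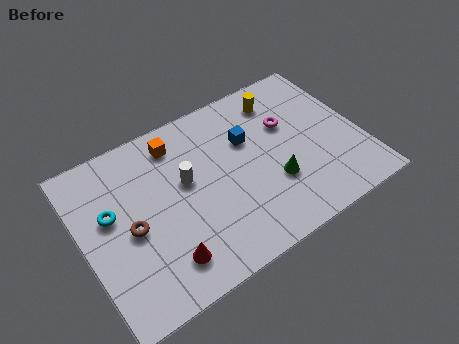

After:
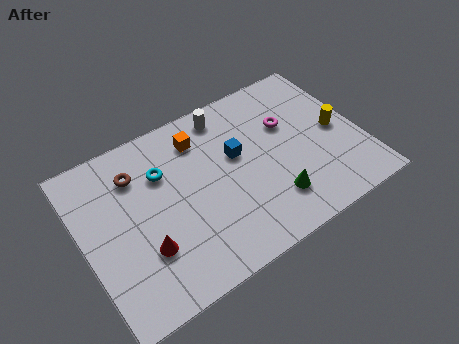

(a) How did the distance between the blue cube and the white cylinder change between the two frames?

-0.8

Before: roughly 3.0 units apart; after: 2.2. That's 0.8 units closer together.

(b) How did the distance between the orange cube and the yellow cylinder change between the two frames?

+1.6

They were about 4.7 units apart before and 6.3 after — 1.6 units further apart.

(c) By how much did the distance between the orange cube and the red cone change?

-0.3

Before: roughly 5.3 units apart; after: 5.0. That's 0.3 units closer together.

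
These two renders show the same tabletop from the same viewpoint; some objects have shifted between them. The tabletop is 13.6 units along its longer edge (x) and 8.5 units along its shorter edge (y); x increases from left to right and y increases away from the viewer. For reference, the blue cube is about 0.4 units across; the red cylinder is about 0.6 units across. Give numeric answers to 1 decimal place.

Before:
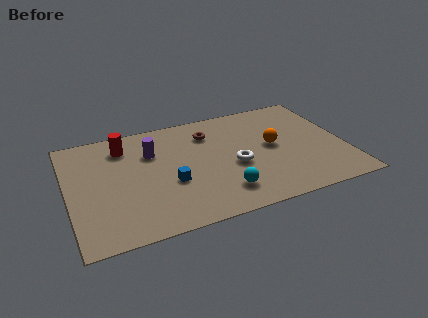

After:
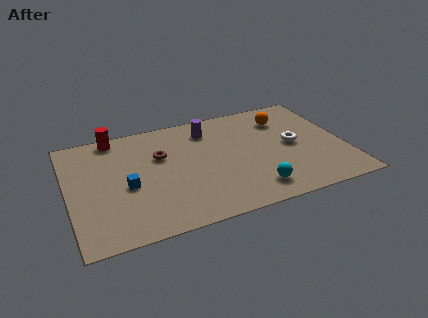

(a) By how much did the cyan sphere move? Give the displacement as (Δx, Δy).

(1.5, -0.3)

The cyan sphere started near (7.3, 1.8) and ended near (8.8, 1.5).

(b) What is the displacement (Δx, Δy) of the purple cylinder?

(2.9, 0.9)

The purple cylinder was at about (4.2, 5.9) and moved to about (7.1, 6.8).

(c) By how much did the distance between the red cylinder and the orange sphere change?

+0.9

They were about 7.6 units apart before and 8.5 after — 0.9 units further apart.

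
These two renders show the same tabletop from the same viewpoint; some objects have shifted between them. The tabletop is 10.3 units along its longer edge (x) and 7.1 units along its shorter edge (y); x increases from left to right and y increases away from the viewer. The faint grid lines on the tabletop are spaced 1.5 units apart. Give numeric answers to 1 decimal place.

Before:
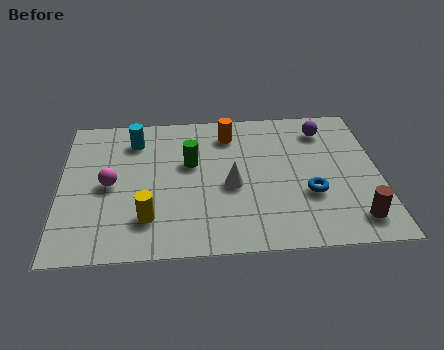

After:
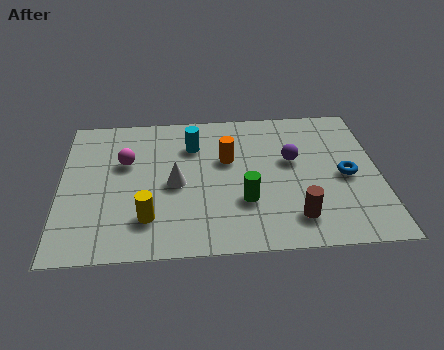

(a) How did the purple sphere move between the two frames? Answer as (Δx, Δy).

(-1.1, -1.5)

The purple sphere started near (8.6, 5.7) and ended near (7.5, 4.2).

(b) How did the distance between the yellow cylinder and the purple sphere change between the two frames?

-1.7

The distance was about 7.0 in the first image and 5.3 in the second, so they moved 1.7 units closer together.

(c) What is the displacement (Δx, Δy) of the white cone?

(-1.8, 0.2)

The white cone started near (5.5, 3.1) and ended near (3.7, 3.3).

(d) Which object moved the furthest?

the green cylinder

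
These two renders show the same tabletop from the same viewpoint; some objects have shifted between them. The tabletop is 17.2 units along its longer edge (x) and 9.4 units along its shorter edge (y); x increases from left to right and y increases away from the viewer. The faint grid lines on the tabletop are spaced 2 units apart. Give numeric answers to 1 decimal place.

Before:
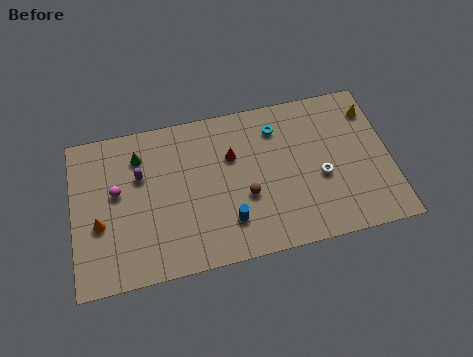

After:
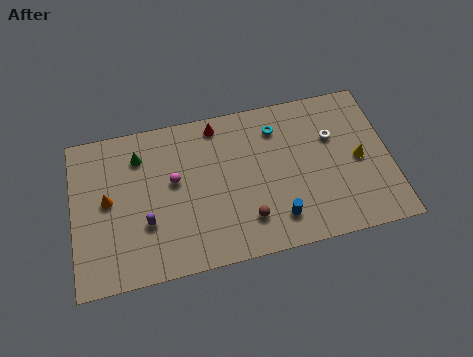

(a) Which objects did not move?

the green cone and the cyan torus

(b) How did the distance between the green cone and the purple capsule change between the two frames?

+2.9

They were about 1.2 units apart before and 4.1 after — 2.9 units further apart.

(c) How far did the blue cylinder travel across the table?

2.6

The blue cylinder moved from about (8.3, 2.3) to (10.9, 1.9), a distance of √(2.6² + 0.4²) ≈ 2.6.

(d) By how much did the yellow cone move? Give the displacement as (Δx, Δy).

(-0.9, -2.9)

From the two frames, the yellow cone sits at roughly (16.4, 7.4) before and (15.5, 4.5) after.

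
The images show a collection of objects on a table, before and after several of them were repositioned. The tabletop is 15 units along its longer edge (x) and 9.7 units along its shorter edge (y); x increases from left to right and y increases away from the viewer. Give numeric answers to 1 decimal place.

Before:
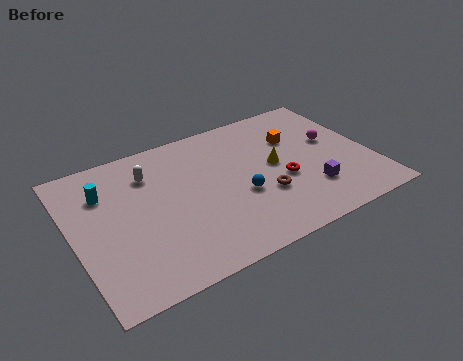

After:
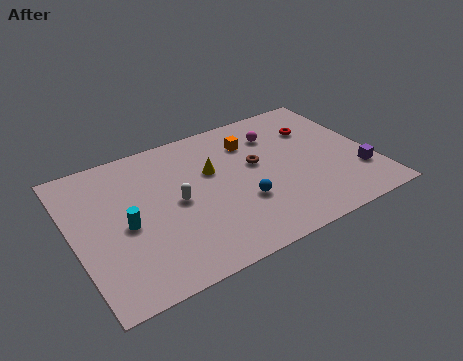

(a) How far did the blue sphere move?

0.5

The blue sphere was near (8.2, 3.8) before and (8.2, 3.3) after, so it travelled √(0.0² + 0.5²) ≈ 0.5 units.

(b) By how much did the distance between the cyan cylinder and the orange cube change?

-2.3

Before: roughly 9.7 units apart; after: 7.4. That's 2.3 units closer together.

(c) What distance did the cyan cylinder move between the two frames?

2.7

The cyan cylinder was near (1.8, 7.0) before and (2.5, 4.4) after, so it travelled √(0.7² + 2.6²) ≈ 2.7 units.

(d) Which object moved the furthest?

the red torus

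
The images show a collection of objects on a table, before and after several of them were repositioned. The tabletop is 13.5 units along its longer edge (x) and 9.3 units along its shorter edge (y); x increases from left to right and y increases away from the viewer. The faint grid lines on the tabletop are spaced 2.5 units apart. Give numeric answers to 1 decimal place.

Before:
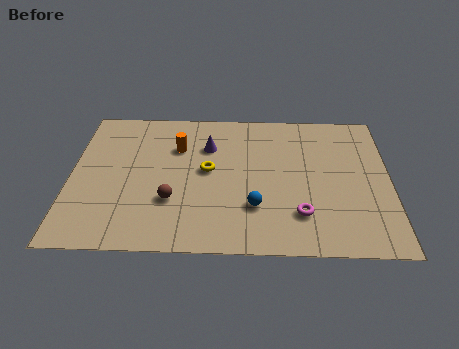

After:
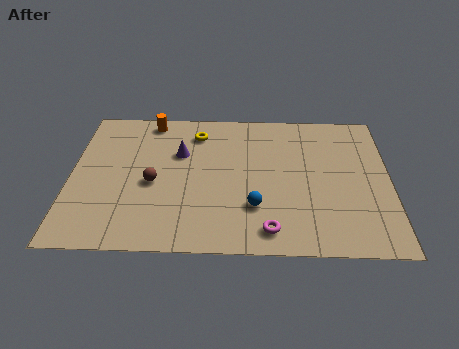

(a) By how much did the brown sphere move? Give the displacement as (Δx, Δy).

(-0.8, 1.1)

The brown sphere started near (4.3, 3.0) and ended near (3.5, 4.1).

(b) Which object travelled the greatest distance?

the yellow torus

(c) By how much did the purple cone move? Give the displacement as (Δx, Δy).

(-1.2, -0.5)

The purple cone started near (5.8, 6.6) and ended near (4.6, 6.1).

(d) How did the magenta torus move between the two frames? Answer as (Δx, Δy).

(-1.3, -1.0)

The magenta torus started near (9.7, 2.3) and ended near (8.4, 1.3).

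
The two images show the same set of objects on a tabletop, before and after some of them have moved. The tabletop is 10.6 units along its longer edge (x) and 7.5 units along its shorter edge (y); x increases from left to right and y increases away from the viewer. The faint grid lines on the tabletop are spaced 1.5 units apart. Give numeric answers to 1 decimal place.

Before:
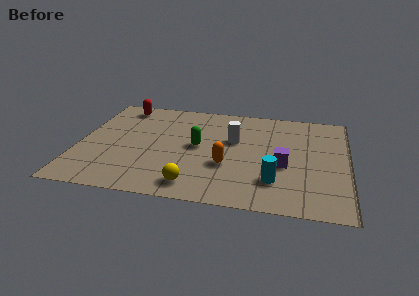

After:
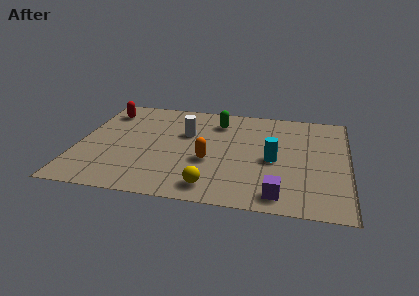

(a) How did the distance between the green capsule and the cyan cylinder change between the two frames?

-0.3

The distance was about 3.7 in the first image and 3.4 in the second, so they moved 0.3 units closer together.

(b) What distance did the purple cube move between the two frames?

2.1

The purple cube moved from about (8.1, 3.1) to (8.0, 1.0), a distance of √(0.1² + 2.1²) ≈ 2.1.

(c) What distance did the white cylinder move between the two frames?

1.9

From (6.1, 4.6) to (4.2, 4.8), the white cylinder covered √(1.9² + 0.2²) ≈ 1.9 units.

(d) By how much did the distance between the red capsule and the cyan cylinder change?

-0.5

The distance was about 7.8 in the first image and 7.3 in the second, so they moved 0.5 units closer together.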